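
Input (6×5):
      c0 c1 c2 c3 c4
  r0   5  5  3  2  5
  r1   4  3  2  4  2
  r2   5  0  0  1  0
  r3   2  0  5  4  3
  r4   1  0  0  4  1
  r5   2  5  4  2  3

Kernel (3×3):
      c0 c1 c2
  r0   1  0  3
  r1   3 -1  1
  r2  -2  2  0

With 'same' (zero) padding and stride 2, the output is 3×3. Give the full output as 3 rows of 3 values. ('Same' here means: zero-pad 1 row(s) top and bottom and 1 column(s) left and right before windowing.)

Output[0,0]: The receptive field on the zero-padded input at this output position is [0 0 0 / 0 5 5 / 0 4 3]. Elementwise product with the kernel and sum: 0·1 + 0·3 + 0·3 + 5·-1 + 5·1 + 0·-2 + 4·2.
Output[0,1]: The receptive field on the zero-padded input at this output position is [0 0 0 / 5 3 2 / 3 2 4]. Elementwise product with the kernel and sum: 0·1 + 0·3 + 5·3 + 3·-1 + 2·1 + 3·-2 + 2·2.

8 12 -3
8 26 5
3 14 17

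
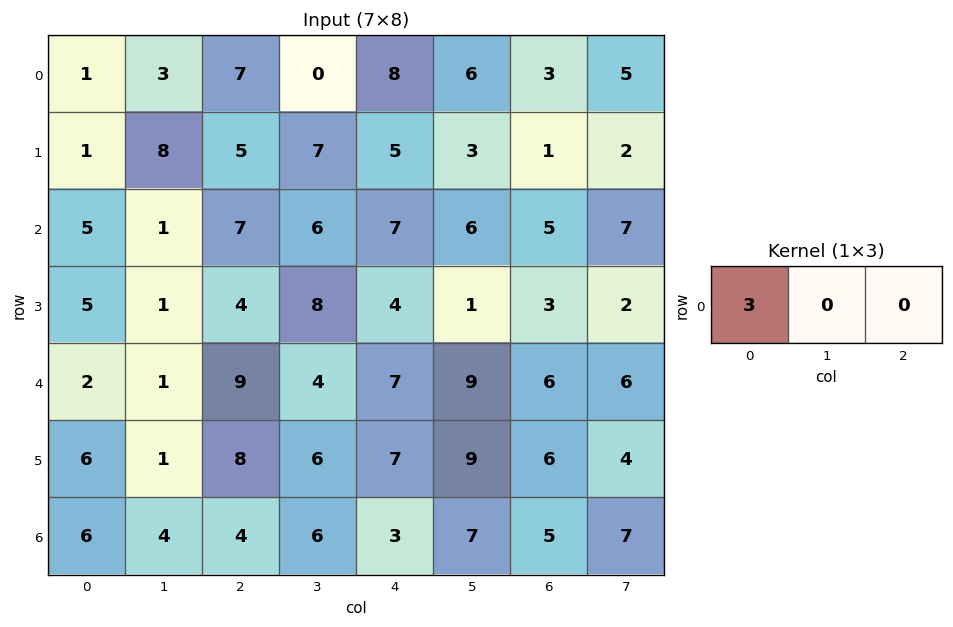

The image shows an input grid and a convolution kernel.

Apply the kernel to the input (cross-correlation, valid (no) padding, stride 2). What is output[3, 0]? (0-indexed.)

The receptive field on the input at this output position is [6 4 4]. Elementwise product with the kernel and sum: 6·3.

18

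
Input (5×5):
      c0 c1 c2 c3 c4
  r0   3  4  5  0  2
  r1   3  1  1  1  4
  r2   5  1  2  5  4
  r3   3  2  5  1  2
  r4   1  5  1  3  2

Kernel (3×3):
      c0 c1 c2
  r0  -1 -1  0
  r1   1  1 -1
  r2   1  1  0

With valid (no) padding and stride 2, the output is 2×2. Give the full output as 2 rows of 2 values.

Output[0,0]: The receptive field on the input at this output position is [3 4 5 / 3 1 1 / 5 1 2]. Elementwise product with the kernel and sum: 3·-1 + 4·-1 + 3·1 + 1·1 + 1·-1 + 5·1 + 1·1.
Output[0,1]: The receptive field on the input at this output position is [5 0 2 / 1 1 4 / 2 5 4]. Elementwise product with the kernel and sum: 5·-1 + 0·-1 + 1·1 + 1·1 + 4·-1 + 2·1 + 5·1.

2 0
0 1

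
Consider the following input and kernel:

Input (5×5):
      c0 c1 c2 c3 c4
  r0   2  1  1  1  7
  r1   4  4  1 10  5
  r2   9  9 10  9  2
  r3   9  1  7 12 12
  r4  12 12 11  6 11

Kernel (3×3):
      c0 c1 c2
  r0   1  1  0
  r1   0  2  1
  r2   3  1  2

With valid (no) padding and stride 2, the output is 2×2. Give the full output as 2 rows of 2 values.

Output[0,0]: The receptive field on the input at this output position is [2 1 1 / 4 4 1 / 9 9 10]. Elementwise product with the kernel and sum: 2·1 + 1·1 + 4·2 + 1·1 + 9·3 + 9·1 + 10·2.
Output[0,1]: The receptive field on the input at this output position is [1 1 7 / 1 10 5 / 10 9 2]. Elementwise product with the kernel and sum: 1·1 + 1·1 + 10·2 + 5·1 + 10·3 + 9·1 + 2·2.

68 70
97 116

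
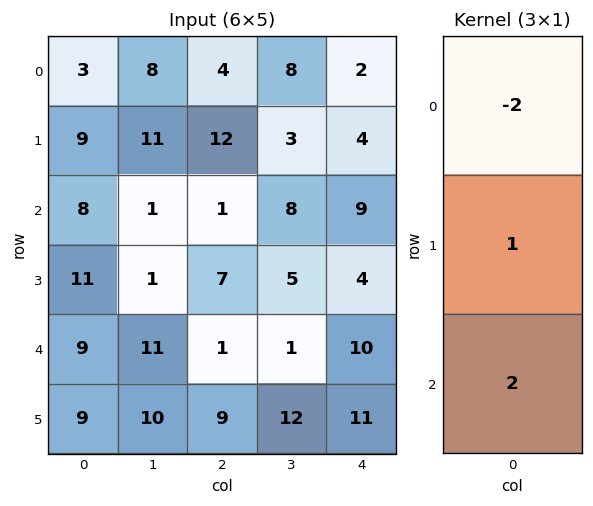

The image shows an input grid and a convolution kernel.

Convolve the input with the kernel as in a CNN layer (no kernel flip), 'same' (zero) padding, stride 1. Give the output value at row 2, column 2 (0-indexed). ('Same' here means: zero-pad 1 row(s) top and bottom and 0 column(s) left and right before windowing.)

-9

The receptive field on the zero-padded input at this output position is [12 / 1 / 7]. Elementwise product with the kernel and sum: 12·-2 + 1·1 + 7·2.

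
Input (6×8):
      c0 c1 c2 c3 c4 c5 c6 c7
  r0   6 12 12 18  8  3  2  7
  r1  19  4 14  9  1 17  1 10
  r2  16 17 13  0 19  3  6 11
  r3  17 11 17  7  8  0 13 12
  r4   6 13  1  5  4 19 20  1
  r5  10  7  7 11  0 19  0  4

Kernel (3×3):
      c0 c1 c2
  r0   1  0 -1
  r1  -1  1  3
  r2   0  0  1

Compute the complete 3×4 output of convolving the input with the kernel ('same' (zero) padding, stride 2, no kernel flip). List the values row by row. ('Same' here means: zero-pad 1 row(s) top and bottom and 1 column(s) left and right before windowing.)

Output[0,0]: The receptive field on the zero-padded input at this output position is [0 0 0 / 0 6 12 / 0 19 4]. Elementwise product with the kernel and sum: 0·1 + 0·-1 + 0·-1 + 6·1 + 12·3 + 4·1.
Output[0,1]: The receptive field on the zero-padded input at this output position is [0 0 0 / 12 12 18 / 4 14 9]. Elementwise product with the kernel and sum: 0·1 + 0·-1 + 12·-1 + 12·1 + 18·3 + 9·1.

46 63 16 30
74 -2 20 55
41 18 82 -4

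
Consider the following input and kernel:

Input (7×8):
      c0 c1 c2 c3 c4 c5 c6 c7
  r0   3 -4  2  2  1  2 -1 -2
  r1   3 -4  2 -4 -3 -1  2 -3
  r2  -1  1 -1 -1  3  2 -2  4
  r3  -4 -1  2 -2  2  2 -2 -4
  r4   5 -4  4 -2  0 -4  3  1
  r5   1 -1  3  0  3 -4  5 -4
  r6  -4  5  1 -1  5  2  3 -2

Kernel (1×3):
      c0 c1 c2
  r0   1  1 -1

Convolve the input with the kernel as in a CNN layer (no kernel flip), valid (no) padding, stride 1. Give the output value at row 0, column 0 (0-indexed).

-3

The receptive field on the input at this output position is [3 -4 2]. Elementwise product with the kernel and sum: 3·1 + -4·1 + 2·-1.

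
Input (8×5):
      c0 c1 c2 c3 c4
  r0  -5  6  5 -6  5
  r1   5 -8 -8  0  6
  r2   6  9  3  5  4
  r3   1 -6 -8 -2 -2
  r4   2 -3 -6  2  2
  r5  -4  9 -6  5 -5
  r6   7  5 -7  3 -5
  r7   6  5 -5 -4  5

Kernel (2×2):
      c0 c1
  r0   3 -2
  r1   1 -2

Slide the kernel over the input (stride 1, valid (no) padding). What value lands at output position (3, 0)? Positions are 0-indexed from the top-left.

23

The receptive field on the input at this output position is [1 -6 / 2 -3]. Elementwise product with the kernel and sum: 1·3 + -6·-2 + 2·1 + -3·-2.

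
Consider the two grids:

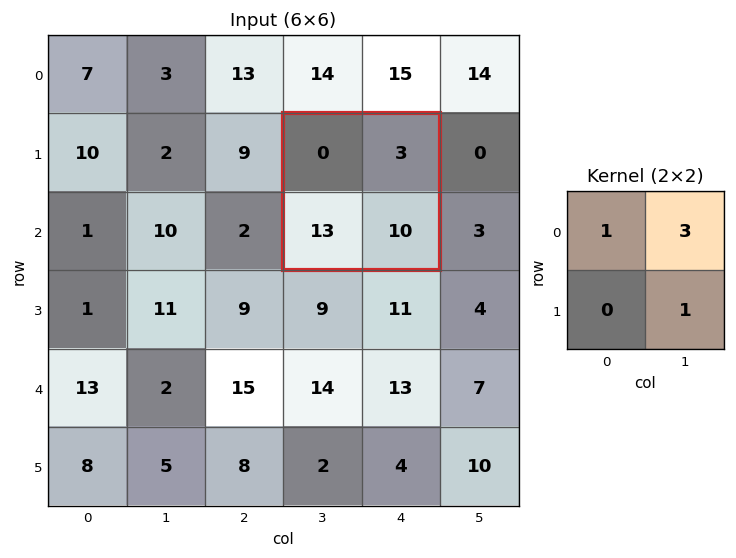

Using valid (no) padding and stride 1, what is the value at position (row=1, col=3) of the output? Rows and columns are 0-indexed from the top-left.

19

The receptive field on the input at this output position is [0 3 / 13 10]. Elementwise product with the kernel and sum: 0·1 + 3·3 + 10·1.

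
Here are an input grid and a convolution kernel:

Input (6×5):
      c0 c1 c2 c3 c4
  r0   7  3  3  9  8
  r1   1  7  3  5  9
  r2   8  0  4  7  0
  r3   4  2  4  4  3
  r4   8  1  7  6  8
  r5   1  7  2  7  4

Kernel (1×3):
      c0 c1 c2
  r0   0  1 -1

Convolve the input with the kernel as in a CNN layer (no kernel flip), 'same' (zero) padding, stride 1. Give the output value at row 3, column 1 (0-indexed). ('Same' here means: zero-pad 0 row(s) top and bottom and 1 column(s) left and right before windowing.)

The receptive field on the zero-padded input at this output position is [4 2 4]. Elementwise product with the kernel and sum: 2·1 + 4·-1.

-2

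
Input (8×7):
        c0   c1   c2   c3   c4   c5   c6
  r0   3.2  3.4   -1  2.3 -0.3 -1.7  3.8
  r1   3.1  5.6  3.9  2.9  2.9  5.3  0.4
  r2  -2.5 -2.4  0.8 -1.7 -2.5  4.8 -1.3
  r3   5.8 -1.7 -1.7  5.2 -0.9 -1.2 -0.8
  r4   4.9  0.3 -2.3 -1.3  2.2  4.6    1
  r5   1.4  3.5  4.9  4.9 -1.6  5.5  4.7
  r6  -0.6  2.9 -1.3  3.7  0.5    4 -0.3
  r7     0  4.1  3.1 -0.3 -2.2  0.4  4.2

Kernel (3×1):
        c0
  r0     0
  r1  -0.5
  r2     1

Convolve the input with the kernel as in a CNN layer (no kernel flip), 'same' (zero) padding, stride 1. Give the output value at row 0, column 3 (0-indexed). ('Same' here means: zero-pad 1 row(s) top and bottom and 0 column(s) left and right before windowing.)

1.75

The receptive field on the zero-padded input at this output position is [0 / 2.3 / 2.9]. Elementwise product with the kernel and sum: 2.3·-0.5 + 2.9·1.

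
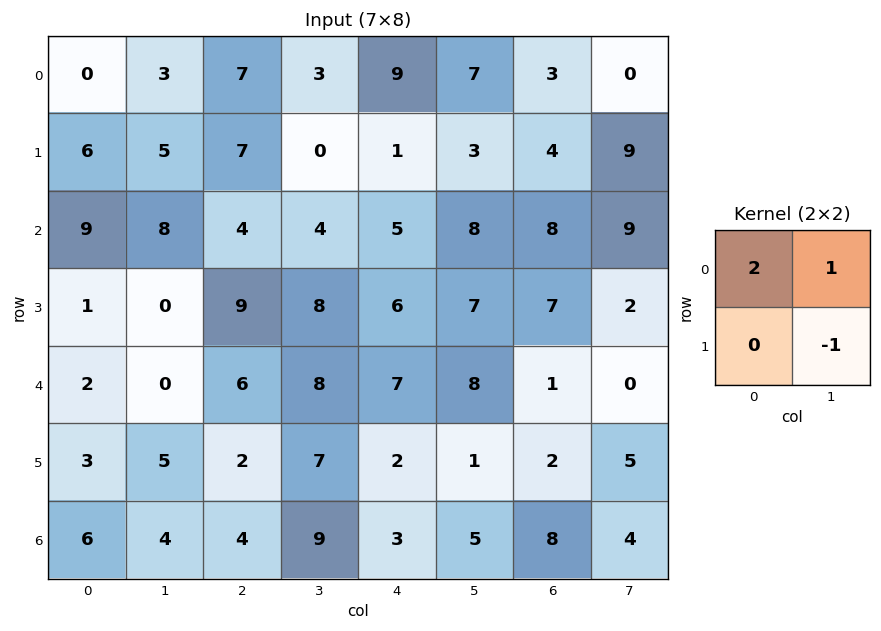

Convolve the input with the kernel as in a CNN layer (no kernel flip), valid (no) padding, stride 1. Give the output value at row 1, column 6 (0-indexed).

8

The receptive field on the input at this output position is [4 9 / 8 9]. Elementwise product with the kernel and sum: 4·2 + 9·1 + 9·-1.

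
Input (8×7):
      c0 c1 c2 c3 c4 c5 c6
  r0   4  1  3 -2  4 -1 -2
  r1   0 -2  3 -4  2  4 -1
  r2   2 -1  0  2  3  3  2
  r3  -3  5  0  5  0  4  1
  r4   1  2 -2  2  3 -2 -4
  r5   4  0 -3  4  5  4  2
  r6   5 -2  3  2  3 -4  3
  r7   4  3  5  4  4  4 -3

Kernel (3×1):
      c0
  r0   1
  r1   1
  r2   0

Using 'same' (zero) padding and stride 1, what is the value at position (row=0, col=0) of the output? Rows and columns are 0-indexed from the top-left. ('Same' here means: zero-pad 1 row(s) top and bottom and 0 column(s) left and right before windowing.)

4

The receptive field on the zero-padded input at this output position is [0 / 4 / 0]. Elementwise product with the kernel and sum: 0·1 + 4·1.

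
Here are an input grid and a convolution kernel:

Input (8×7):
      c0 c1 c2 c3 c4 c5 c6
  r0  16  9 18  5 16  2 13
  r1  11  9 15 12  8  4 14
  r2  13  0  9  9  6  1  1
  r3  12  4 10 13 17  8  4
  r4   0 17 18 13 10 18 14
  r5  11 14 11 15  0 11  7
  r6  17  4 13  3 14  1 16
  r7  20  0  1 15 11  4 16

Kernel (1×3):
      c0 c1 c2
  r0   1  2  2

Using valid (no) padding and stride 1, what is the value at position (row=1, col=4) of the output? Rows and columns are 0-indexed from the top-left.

The receptive field on the input at this output position is [8 4 14]. Elementwise product with the kernel and sum: 8·1 + 4·2 + 14·2.

44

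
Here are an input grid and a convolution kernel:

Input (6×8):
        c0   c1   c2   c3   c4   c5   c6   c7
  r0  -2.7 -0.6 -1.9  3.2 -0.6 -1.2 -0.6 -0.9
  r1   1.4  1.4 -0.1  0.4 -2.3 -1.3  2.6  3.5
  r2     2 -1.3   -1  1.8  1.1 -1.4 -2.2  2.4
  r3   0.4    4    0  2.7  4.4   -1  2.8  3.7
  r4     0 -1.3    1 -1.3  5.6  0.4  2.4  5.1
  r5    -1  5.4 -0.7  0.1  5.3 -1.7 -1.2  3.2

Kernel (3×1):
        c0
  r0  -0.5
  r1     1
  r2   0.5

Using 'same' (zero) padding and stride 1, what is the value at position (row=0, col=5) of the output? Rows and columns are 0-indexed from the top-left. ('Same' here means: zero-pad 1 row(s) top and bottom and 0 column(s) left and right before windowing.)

The receptive field on the zero-padded input at this output position is [0 / -1.2 / -1.3]. Elementwise product with the kernel and sum: 0·-0.5 + -1.2·1 + -1.3·0.5.

-1.85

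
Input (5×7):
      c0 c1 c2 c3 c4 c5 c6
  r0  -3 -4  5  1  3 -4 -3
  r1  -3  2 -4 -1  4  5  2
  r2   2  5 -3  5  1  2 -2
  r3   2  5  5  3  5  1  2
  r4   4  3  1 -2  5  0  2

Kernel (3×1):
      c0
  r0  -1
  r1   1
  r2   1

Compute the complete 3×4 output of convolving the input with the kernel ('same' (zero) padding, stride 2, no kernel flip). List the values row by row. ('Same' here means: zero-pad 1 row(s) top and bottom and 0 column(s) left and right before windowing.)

-6 1 7 -1
7 6 2 -2
2 -4 0 0

Output[0,0]: The receptive field on the zero-padded input at this output position is [0 / -3 / -3]. Elementwise product with the kernel and sum: 0·-1 + -3·1 + -3·1.
Output[0,1]: The receptive field on the zero-padded input at this output position is [0 / 5 / -4]. Elementwise product with the kernel and sum: 0·-1 + 5·1 + -4·1.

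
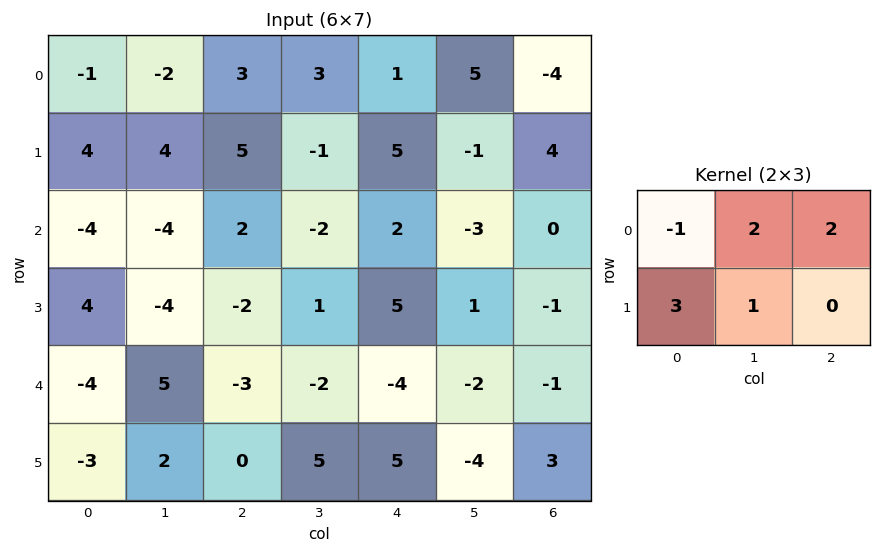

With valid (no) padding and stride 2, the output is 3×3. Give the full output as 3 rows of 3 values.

19 19 15
8 -7 8
1 -4 9

Output[0,0]: The receptive field on the input at this output position is [-1 -2 3 / 4 4 5]. Elementwise product with the kernel and sum: -1·-1 + -2·2 + 3·2 + 4·3 + 4·1.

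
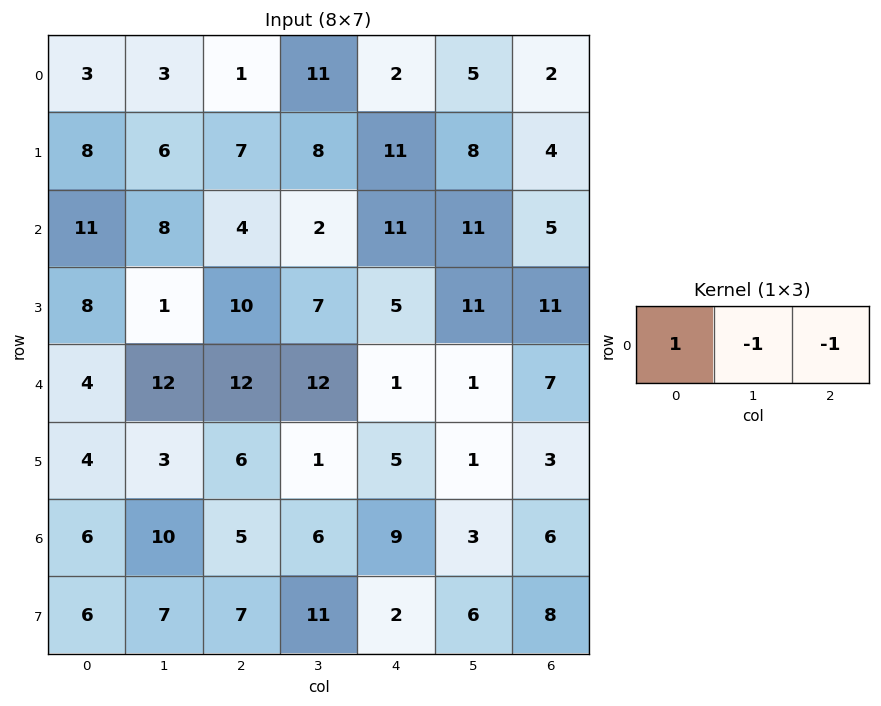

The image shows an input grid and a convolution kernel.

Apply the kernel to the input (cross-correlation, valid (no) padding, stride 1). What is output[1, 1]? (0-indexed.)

-9

The receptive field on the input at this output position is [6 7 8]. Elementwise product with the kernel and sum: 6·1 + 7·-1 + 8·-1.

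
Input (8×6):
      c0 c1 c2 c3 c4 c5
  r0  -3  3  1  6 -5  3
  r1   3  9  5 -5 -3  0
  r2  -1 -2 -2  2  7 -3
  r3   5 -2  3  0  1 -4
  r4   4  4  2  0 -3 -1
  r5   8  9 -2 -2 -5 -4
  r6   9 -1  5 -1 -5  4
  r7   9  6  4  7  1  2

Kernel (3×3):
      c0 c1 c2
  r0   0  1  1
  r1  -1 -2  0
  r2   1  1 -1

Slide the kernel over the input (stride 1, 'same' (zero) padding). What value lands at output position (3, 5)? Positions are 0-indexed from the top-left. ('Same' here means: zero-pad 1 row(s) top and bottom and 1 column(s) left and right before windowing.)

0

The receptive field on the zero-padded input at this output position is [7 -3 0 / 1 -4 0 / -3 -1 0]. Elementwise product with the kernel and sum: -3·1 + 0·1 + 1·-1 + -4·-2 + -3·1 + -1·1 + 0·-1.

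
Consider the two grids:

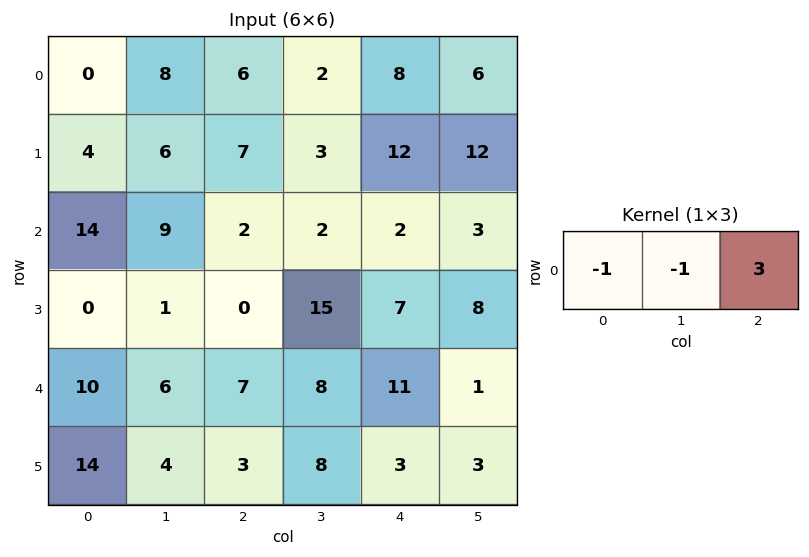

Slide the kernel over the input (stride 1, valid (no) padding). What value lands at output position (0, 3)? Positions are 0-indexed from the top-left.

8

The receptive field on the input at this output position is [2 8 6]. Elementwise product with the kernel and sum: 2·-1 + 8·-1 + 6·3.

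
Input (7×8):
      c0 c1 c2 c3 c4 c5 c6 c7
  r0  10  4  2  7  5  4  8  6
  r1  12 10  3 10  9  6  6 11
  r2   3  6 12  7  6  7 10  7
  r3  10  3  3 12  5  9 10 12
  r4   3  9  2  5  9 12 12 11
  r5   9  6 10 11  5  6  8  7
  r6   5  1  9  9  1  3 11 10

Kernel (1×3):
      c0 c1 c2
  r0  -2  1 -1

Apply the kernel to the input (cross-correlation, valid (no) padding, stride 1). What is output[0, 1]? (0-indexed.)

-13

The receptive field on the input at this output position is [4 2 7]. Elementwise product with the kernel and sum: 4·-2 + 2·1 + 7·-1.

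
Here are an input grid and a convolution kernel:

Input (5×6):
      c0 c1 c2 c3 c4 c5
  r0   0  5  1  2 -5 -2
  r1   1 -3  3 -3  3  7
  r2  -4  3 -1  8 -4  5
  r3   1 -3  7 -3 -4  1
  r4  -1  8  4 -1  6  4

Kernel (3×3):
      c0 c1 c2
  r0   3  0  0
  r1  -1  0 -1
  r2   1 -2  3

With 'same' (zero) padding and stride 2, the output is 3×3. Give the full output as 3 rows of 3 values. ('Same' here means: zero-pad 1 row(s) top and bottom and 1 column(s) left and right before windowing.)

-16 -25 12
-14 -46 -14
-8 -16 -12

Output[0,0]: The receptive field on the zero-padded input at this output position is [0 0 0 / 0 0 5 / 0 1 -3]. Elementwise product with the kernel and sum: 0·3 + 0·-1 + 5·-1 + 0·1 + 1·-2 + -3·3.
Output[0,1]: The receptive field on the zero-padded input at this output position is [0 0 0 / 5 1 2 / -3 3 -3]. Elementwise product with the kernel and sum: 0·3 + 5·-1 + 2·-1 + -3·1 + 3·-2 + -3·3.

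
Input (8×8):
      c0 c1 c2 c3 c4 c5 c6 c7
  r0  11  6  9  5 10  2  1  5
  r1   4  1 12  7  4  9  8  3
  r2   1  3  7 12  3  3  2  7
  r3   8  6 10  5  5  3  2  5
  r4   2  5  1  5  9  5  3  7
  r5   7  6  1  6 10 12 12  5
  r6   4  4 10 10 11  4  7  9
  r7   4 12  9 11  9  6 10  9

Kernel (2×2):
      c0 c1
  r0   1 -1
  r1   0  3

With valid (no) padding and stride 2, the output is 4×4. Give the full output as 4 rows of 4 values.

8 25 35 5
16 10 9 10
15 14 40 11
36 33 25 25

Output[0,0]: The receptive field on the input at this output position is [11 6 / 4 1]. Elementwise product with the kernel and sum: 11·1 + 6·-1 + 1·3.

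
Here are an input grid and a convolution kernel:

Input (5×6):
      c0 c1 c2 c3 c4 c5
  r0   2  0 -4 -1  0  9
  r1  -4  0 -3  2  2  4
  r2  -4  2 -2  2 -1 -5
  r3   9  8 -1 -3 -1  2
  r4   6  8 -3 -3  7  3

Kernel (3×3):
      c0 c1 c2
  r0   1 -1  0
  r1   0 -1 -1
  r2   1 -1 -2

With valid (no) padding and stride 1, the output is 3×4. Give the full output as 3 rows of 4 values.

3 5 -9 6
-1 18 -2 0
-9 25 -14 -14

Output[0,0]: The receptive field on the input at this output position is [2 0 -4 / -4 0 -3 / -4 2 -2]. Elementwise product with the kernel and sum: 2·1 + 0·-1 + 0·-1 + -3·-1 + -4·1 + 2·-1 + -2·-2.
Output[0,1]: The receptive field on the input at this output position is [0 -4 -1 / 0 -3 2 / 2 -2 2]. Elementwise product with the kernel and sum: 0·1 + -4·-1 + -3·-1 + 2·-1 + 2·1 + -2·-1 + 2·-2.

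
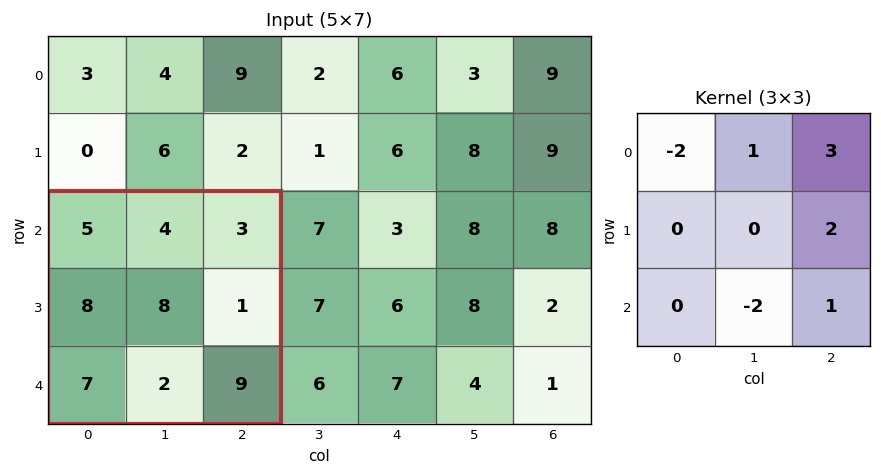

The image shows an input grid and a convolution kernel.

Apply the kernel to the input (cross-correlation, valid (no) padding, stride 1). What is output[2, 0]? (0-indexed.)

The receptive field on the input at this output position is [5 4 3 / 8 8 1 / 7 2 9]. Elementwise product with the kernel and sum: 5·-2 + 4·1 + 3·3 + 1·2 + 2·-2 + 9·1.

10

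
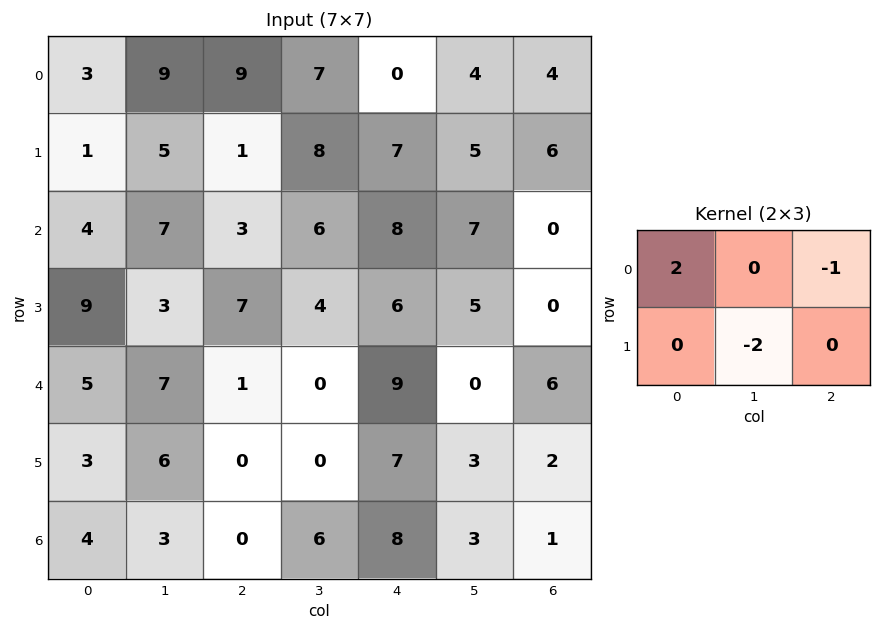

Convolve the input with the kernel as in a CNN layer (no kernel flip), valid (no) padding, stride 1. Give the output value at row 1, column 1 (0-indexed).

-4

The receptive field on the input at this output position is [5 1 8 / 7 3 6]. Elementwise product with the kernel and sum: 5·2 + 8·-1 + 3·-2.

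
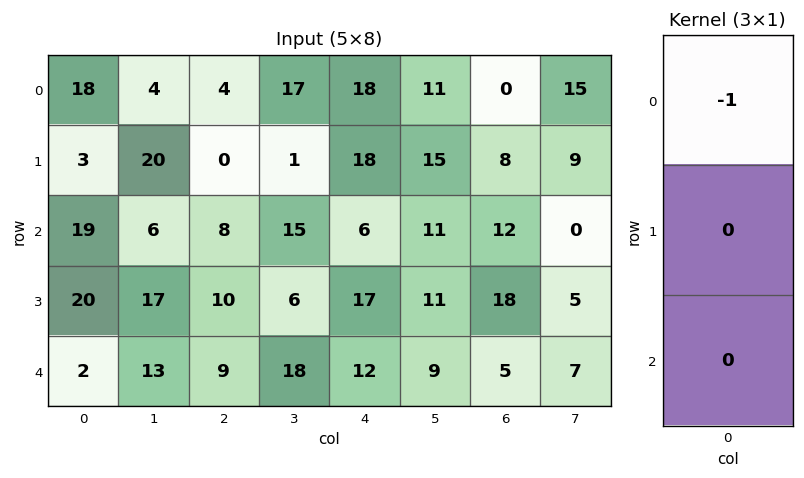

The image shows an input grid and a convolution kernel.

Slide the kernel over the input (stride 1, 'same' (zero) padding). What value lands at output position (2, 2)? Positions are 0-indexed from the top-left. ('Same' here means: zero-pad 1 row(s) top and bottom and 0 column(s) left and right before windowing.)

0

The receptive field on the zero-padded input at this output position is [0 / 8 / 10]. Elementwise product with the kernel and sum: 0·-1.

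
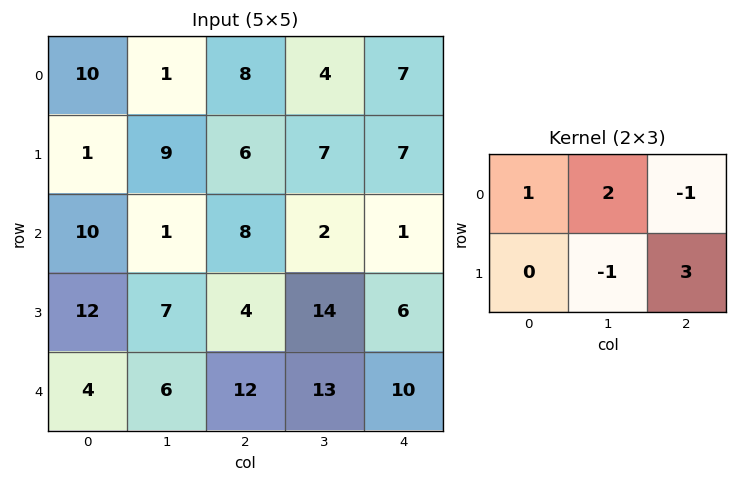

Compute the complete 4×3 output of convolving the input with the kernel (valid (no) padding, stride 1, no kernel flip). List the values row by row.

Output[0,0]: The receptive field on the input at this output position is [10 1 8 / 1 9 6]. Elementwise product with the kernel and sum: 10·1 + 1·2 + 8·-1 + 9·-1 + 6·3.
Output[0,1]: The receptive field on the input at this output position is [1 8 4 / 9 6 7]. Elementwise product with the kernel and sum: 1·1 + 8·2 + 4·-1 + 6·-1 + 7·3.

13 28 23
36 12 14
9 53 15
52 28 43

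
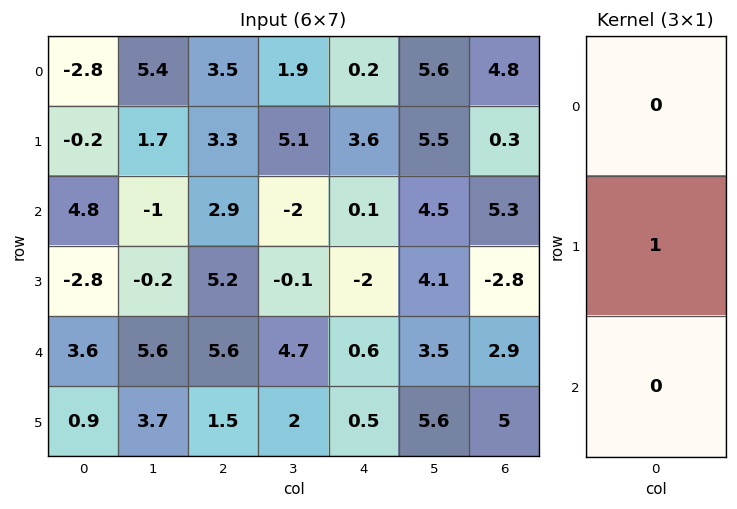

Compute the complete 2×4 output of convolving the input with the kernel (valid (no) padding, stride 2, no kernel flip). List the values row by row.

Output[0,0]: The receptive field on the input at this output position is [-2.8 / -0.2 / 4.8]. Elementwise product with the kernel and sum: -0.2·1.
Output[0,1]: The receptive field on the input at this output position is [3.5 / 3.3 / 2.9]. Elementwise product with the kernel and sum: 3.3·1.

-0.2 3.3 3.6 0.3
-2.8 5.2 -2 -2.8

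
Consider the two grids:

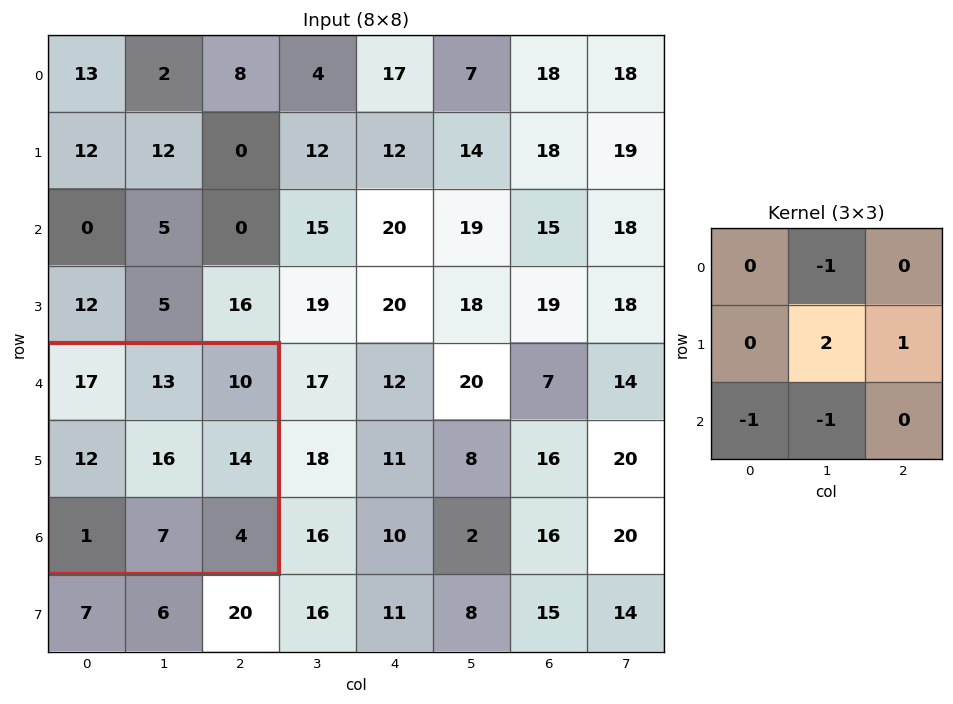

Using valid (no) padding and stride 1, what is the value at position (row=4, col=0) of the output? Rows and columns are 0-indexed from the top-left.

25

The receptive field on the input at this output position is [17 13 10 / 12 16 14 / 1 7 4]. Elementwise product with the kernel and sum: 13·-1 + 16·2 + 14·1 + 1·-1 + 7·-1.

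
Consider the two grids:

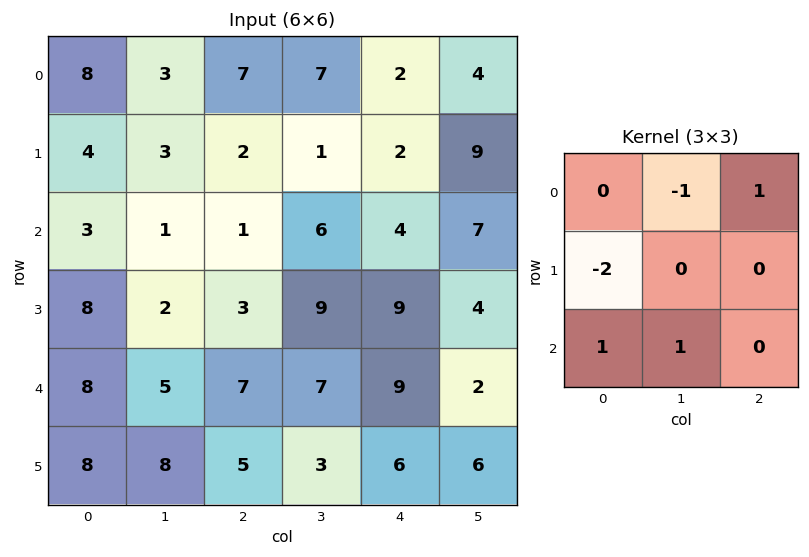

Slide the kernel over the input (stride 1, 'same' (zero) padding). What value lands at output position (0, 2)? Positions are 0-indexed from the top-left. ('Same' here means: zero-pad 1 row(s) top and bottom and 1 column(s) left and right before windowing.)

The receptive field on the zero-padded input at this output position is [0 0 0 / 3 7 7 / 3 2 1]. Elementwise product with the kernel and sum: 0·-1 + 0·1 + 3·-2 + 3·1 + 2·1.

-1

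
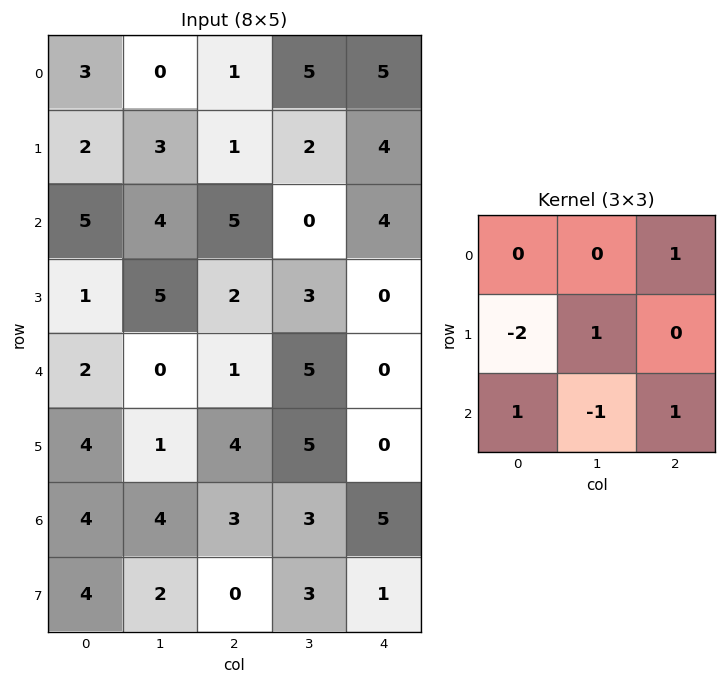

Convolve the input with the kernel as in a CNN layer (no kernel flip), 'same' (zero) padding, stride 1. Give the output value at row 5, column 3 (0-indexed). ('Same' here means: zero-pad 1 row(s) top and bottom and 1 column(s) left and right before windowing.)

2

The receptive field on the zero-padded input at this output position is [1 5 0 / 4 5 0 / 3 3 5]. Elementwise product with the kernel and sum: 0·1 + 4·-2 + 5·1 + 3·1 + 3·-1 + 5·1.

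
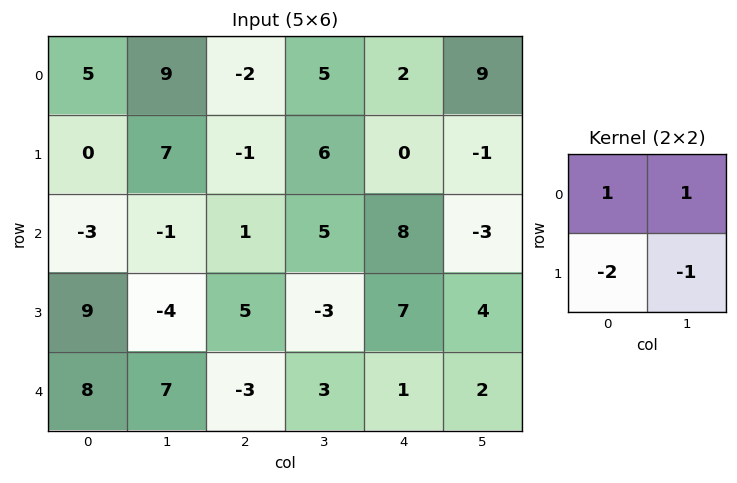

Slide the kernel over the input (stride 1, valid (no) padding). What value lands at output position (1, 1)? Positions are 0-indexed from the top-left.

The receptive field on the input at this output position is [7 -1 / -1 1]. Elementwise product with the kernel and sum: 7·1 + -1·1 + -1·-2 + 1·-1.

7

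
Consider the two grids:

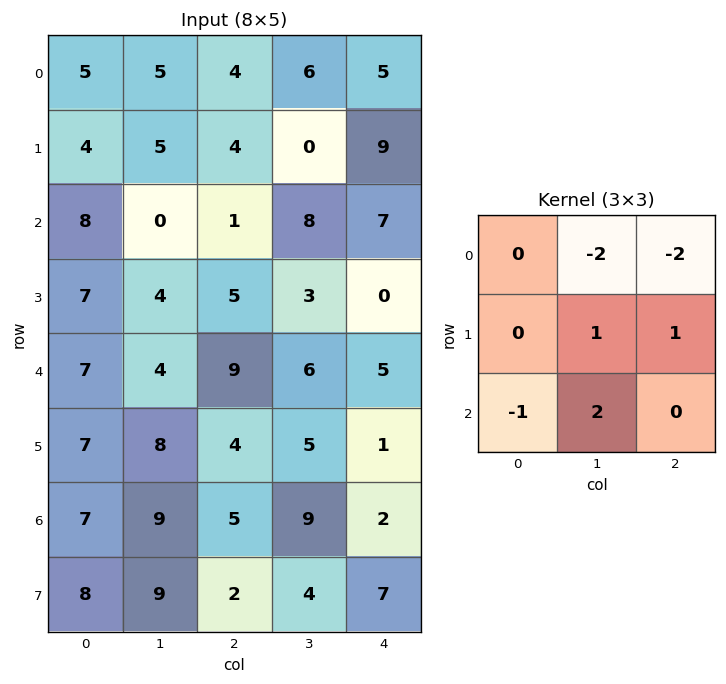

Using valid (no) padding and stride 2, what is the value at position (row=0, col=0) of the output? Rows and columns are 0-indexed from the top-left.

-17

The receptive field on the input at this output position is [5 5 4 / 4 5 4 / 8 0 1]. Elementwise product with the kernel and sum: 5·-2 + 4·-2 + 5·1 + 4·1 + 8·-1 + 0·2.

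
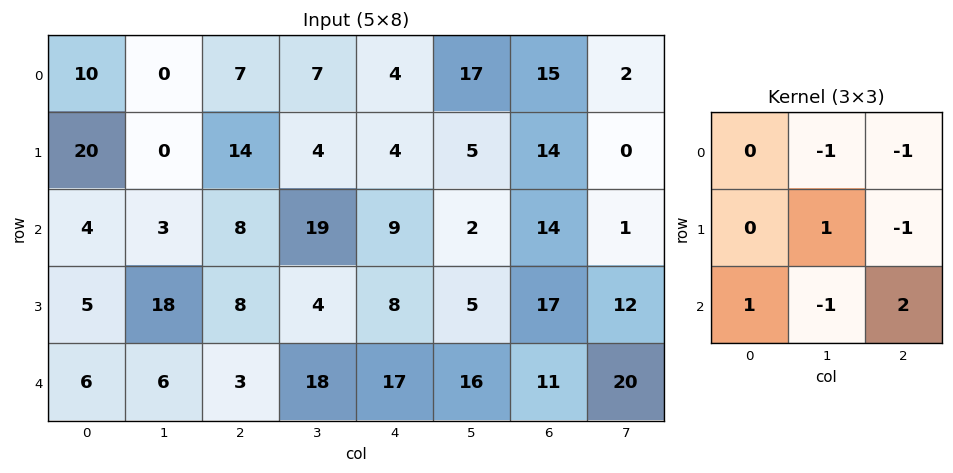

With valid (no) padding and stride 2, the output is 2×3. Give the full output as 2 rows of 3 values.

Output[0,0]: The receptive field on the input at this output position is [10 0 7 / 20 0 14 / 4 3 8]. Elementwise product with the kernel and sum: 0·-1 + 7·-1 + 0·1 + 14·-1 + 4·1 + 3·-1 + 8·2.

-4 -4 -6
5 -13 -5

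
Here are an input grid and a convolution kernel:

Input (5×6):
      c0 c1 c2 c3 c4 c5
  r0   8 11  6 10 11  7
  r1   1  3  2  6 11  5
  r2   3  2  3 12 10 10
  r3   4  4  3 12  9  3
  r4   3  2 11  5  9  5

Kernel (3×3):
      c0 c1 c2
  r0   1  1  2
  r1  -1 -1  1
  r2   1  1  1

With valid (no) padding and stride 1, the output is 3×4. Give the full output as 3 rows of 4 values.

37 55 66 55
17 43 49 39
22 52 54 43

Output[0,0]: The receptive field on the input at this output position is [8 11 6 / 1 3 2 / 3 2 3]. Elementwise product with the kernel and sum: 8·1 + 11·1 + 6·2 + 1·-1 + 3·-1 + 2·1 + 3·1 + 2·1 + 3·1.
Output[0,1]: The receptive field on the input at this output position is [11 6 10 / 3 2 6 / 2 3 12]. Elementwise product with the kernel and sum: 11·1 + 6·1 + 10·2 + 3·-1 + 2·-1 + 6·1 + 2·1 + 3·1 + 12·1.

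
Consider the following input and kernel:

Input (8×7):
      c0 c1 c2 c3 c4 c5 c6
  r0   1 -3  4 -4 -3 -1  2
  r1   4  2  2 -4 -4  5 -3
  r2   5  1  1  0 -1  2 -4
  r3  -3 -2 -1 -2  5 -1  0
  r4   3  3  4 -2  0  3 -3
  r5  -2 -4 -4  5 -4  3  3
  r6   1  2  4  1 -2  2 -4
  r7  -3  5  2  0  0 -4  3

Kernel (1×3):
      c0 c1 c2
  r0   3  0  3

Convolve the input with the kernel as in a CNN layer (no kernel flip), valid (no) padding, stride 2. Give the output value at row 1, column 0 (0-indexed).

18

The receptive field on the input at this output position is [5 1 1]. Elementwise product with the kernel and sum: 5·3 + 1·3.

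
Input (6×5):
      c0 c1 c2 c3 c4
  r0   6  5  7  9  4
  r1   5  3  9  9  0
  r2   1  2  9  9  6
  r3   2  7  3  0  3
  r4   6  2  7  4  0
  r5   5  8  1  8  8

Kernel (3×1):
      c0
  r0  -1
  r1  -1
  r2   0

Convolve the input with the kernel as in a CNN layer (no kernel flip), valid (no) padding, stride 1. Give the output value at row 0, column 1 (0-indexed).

The receptive field on the input at this output position is [5 / 3 / 2]. Elementwise product with the kernel and sum: 5·-1 + 3·-1.

-8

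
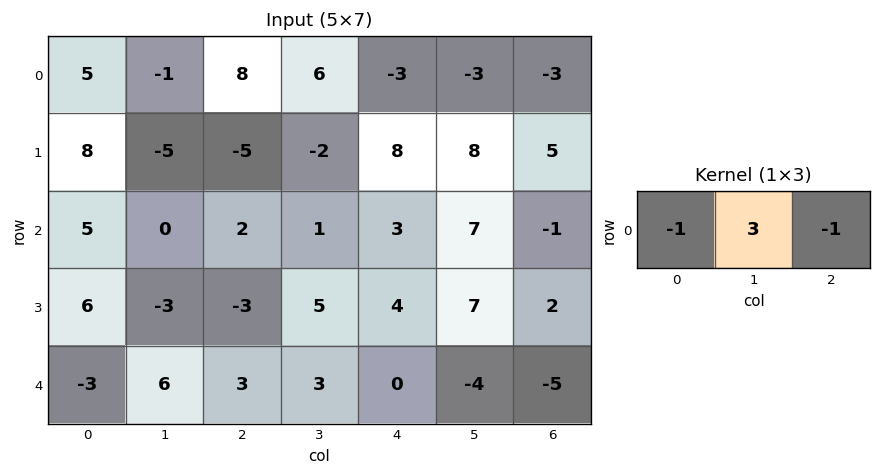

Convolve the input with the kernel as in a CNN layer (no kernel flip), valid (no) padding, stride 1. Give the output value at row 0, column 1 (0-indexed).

The receptive field on the input at this output position is [-1 8 6]. Elementwise product with the kernel and sum: -1·-1 + 8·3 + 6·-1.

19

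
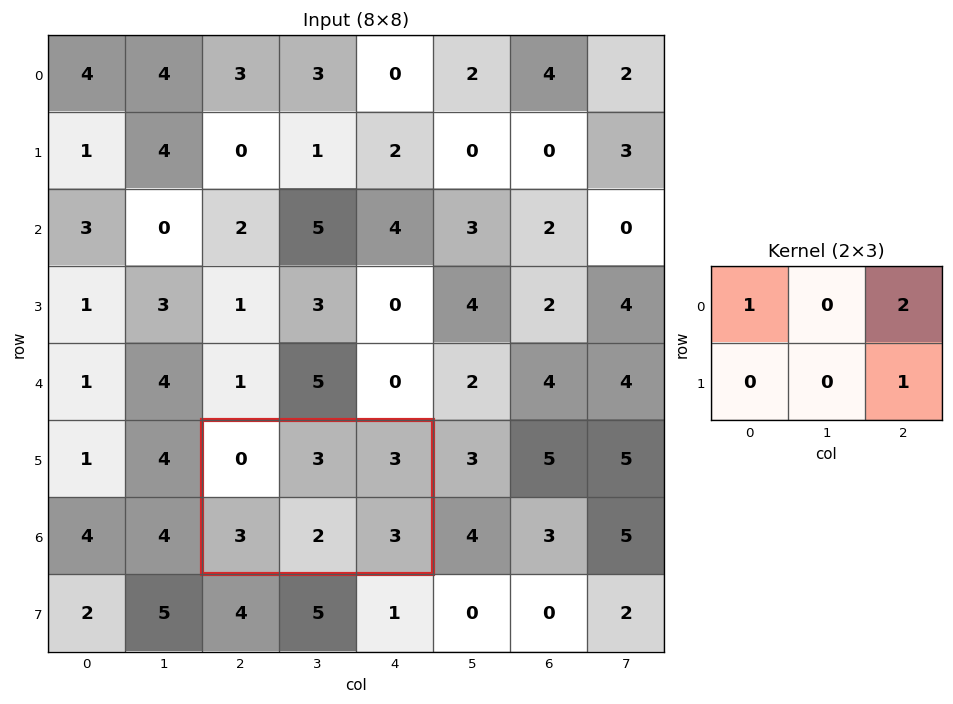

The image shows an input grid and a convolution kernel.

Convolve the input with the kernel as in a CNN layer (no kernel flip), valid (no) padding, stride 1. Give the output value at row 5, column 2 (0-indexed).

The receptive field on the input at this output position is [0 3 3 / 3 2 3]. Elementwise product with the kernel and sum: 0·1 + 3·2 + 3·1.

9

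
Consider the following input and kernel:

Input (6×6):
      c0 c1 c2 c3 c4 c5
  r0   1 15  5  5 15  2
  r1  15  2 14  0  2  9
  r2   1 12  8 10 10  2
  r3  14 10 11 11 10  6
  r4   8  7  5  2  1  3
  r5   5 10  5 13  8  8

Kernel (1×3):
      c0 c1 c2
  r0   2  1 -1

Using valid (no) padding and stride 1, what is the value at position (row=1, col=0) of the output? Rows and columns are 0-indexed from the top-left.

The receptive field on the input at this output position is [15 2 14]. Elementwise product with the kernel and sum: 15·2 + 2·1 + 14·-1.

18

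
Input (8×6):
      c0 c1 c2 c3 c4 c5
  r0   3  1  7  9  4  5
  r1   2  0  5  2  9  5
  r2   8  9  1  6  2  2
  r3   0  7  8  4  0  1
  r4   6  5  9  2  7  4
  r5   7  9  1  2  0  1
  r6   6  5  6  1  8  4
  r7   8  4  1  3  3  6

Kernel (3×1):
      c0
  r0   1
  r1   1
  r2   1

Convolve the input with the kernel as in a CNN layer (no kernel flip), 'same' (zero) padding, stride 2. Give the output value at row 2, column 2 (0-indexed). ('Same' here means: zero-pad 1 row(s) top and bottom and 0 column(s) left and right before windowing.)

The receptive field on the zero-padded input at this output position is [0 / 7 / 0]. Elementwise product with the kernel and sum: 0·1 + 7·1 + 0·1.

7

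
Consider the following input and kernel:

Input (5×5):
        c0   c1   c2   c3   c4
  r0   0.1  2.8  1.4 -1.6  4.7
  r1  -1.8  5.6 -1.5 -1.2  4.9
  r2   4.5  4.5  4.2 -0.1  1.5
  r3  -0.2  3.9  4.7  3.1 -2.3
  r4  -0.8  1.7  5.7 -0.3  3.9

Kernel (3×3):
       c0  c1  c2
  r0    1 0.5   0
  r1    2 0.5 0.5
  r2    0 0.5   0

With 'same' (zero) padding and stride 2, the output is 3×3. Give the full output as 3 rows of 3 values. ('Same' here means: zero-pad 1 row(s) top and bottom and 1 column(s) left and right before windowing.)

0.55 4.75 1.6
3.5 18.25 0.65
0.35 12.35 3.3

Output[0,0]: The receptive field on the zero-padded input at this output position is [0 0 0 / 0 0.1 2.8 / 0 -1.8 5.6]. Elementwise product with the kernel and sum: 0·1 + 0·0.5 + 0·2 + 0.1·0.5 + 2.8·0.5 + -1.8·0.5.
Output[0,1]: The receptive field on the zero-padded input at this output position is [0 0 0 / 2.8 1.4 -1.6 / 5.6 -1.5 -1.2]. Elementwise product with the kernel and sum: 0·1 + 0·0.5 + 2.8·2 + 1.4·0.5 + -1.6·0.5 + -1.5·0.5.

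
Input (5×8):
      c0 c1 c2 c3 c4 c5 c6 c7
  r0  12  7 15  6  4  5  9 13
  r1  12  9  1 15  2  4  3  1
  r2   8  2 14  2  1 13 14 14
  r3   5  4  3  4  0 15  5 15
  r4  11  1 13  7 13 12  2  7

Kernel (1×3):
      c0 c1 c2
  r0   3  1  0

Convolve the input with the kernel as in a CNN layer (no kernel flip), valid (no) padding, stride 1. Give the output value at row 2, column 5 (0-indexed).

The receptive field on the input at this output position is [13 14 14]. Elementwise product with the kernel and sum: 13·3 + 14·1.

53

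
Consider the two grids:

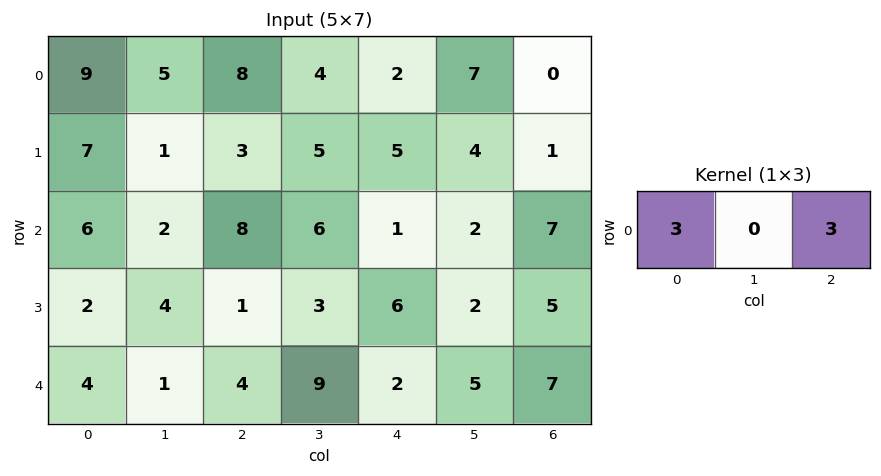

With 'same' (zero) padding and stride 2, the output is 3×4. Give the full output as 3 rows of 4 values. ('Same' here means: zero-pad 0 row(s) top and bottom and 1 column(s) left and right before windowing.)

15 27 33 21
6 24 24 6
3 30 42 15

Output[0,0]: The receptive field on the zero-padded input at this output position is [0 9 5]. Elementwise product with the kernel and sum: 0·3 + 5·3.
Output[0,1]: The receptive field on the zero-padded input at this output position is [5 8 4]. Elementwise product with the kernel and sum: 5·3 + 4·3.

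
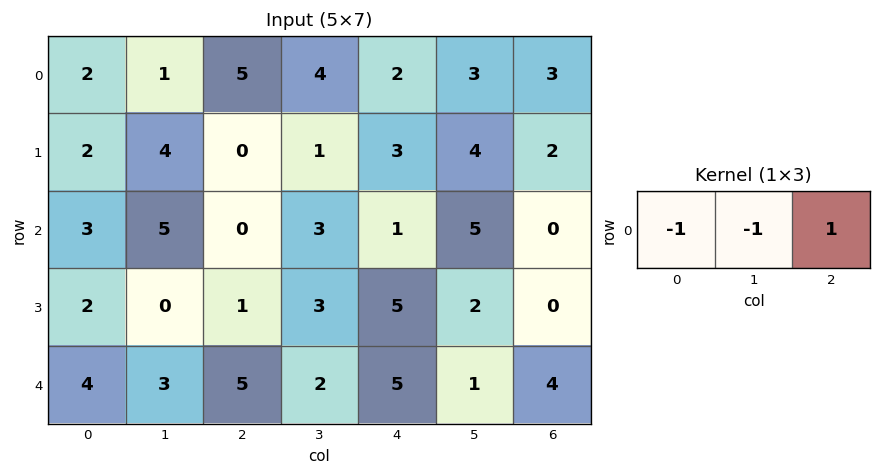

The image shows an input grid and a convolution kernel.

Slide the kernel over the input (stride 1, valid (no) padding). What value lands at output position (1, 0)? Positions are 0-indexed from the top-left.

-6

The receptive field on the input at this output position is [2 4 0]. Elementwise product with the kernel and sum: 2·-1 + 4·-1 + 0·1.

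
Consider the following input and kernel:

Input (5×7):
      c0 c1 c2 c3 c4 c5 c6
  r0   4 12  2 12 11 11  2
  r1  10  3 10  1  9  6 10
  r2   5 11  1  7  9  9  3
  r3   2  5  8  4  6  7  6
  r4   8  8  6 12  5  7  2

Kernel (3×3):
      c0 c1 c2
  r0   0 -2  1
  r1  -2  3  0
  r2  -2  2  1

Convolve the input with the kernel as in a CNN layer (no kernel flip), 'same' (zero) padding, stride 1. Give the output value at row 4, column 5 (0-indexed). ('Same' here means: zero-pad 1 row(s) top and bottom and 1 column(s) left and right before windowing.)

3

The receptive field on the zero-padded input at this output position is [6 7 6 / 5 7 2 / 0 0 0]. Elementwise product with the kernel and sum: 7·-2 + 6·1 + 5·-2 + 7·3 + 0·-2 + 0·2 + 0·1.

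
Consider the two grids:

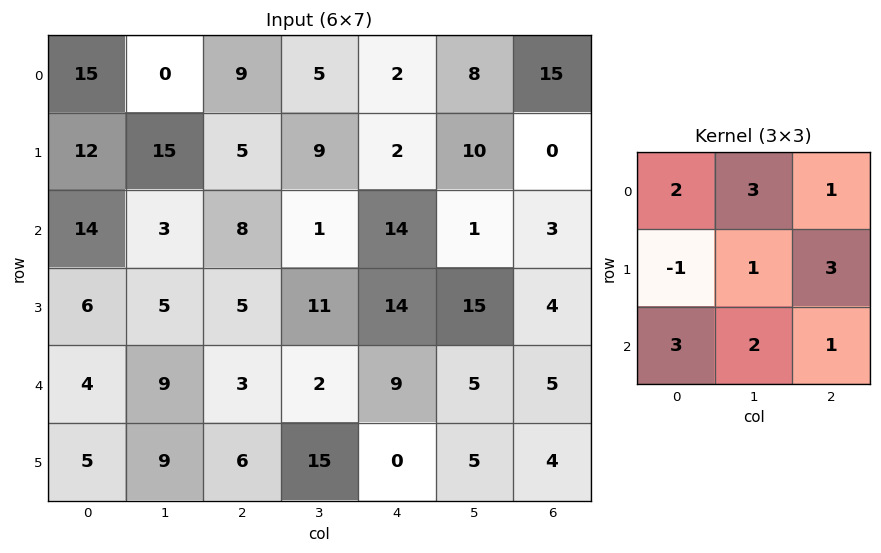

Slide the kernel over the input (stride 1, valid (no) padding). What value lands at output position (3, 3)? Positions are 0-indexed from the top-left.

151

The receptive field on the input at this output position is [11 14 15 / 2 9 5 / 15 0 5]. Elementwise product with the kernel and sum: 11·2 + 14·3 + 15·1 + 2·-1 + 9·1 + 5·3 + 15·3 + 0·2 + 5·1.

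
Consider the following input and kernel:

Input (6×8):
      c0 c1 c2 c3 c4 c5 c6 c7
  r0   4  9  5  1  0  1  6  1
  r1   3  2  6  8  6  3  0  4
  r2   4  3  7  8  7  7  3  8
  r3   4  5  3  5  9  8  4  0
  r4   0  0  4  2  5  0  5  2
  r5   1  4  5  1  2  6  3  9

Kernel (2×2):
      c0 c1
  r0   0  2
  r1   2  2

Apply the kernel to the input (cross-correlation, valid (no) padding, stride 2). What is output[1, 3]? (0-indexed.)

24

The receptive field on the input at this output position is [3 8 / 4 0]. Elementwise product with the kernel and sum: 8·2 + 4·2 + 0·2.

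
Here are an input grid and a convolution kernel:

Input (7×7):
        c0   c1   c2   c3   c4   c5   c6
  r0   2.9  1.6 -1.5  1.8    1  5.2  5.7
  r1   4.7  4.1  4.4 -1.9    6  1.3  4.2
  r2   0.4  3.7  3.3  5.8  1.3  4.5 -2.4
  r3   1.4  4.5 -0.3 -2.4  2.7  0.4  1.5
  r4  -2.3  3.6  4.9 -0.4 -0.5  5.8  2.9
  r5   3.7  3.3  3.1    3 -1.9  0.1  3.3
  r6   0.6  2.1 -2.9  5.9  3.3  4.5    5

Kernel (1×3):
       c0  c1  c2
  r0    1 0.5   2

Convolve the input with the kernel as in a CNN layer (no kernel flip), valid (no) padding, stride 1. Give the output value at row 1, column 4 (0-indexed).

The receptive field on the input at this output position is [6 1.3 4.2]. Elementwise product with the kernel and sum: 6·1 + 1.3·0.5 + 4.2·2.

15.05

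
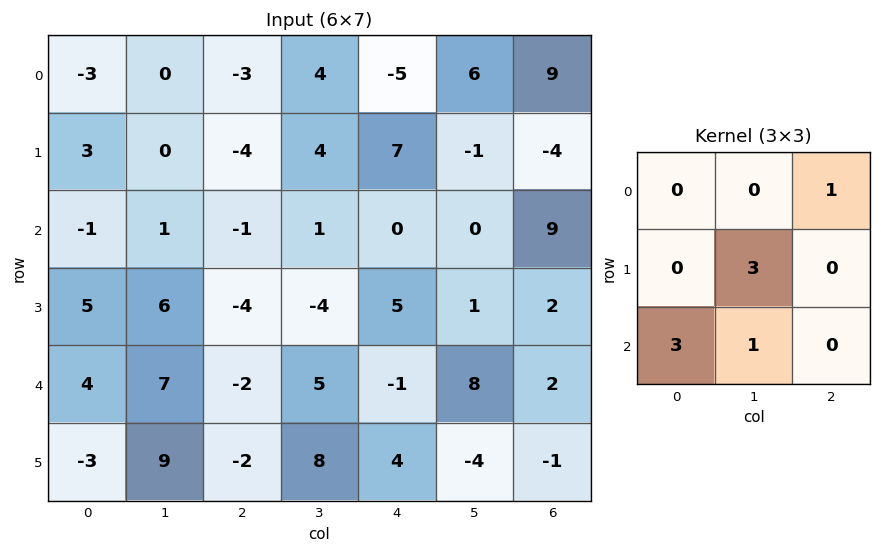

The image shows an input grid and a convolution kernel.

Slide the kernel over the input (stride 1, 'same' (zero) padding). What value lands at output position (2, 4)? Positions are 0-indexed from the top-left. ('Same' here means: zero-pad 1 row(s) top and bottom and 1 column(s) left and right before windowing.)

The receptive field on the zero-padded input at this output position is [4 7 -1 / 1 0 0 / -4 5 1]. Elementwise product with the kernel and sum: -1·1 + 0·3 + -4·3 + 5·1.

-8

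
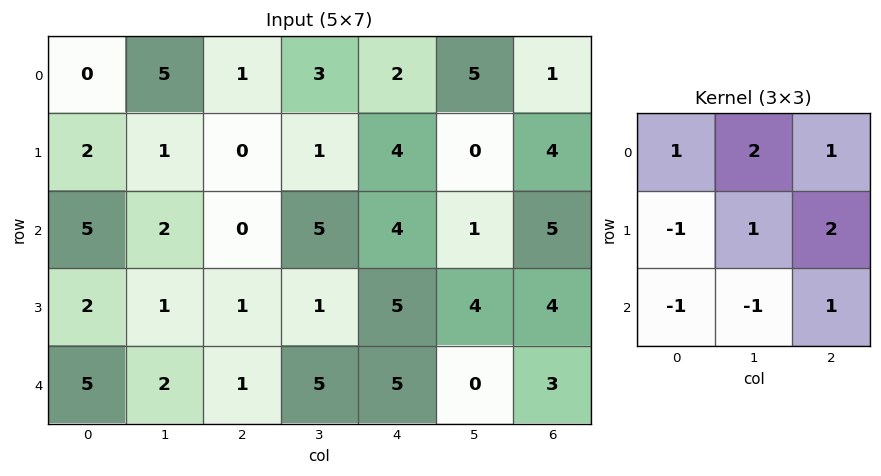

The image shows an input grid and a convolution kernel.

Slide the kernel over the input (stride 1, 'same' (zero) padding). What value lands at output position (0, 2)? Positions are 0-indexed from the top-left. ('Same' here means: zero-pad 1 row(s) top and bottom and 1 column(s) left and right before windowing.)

2

The receptive field on the zero-padded input at this output position is [0 0 0 / 5 1 3 / 1 0 1]. Elementwise product with the kernel and sum: 0·1 + 0·2 + 0·1 + 5·-1 + 1·1 + 3·2 + 1·-1 + 0·-1 + 1·1.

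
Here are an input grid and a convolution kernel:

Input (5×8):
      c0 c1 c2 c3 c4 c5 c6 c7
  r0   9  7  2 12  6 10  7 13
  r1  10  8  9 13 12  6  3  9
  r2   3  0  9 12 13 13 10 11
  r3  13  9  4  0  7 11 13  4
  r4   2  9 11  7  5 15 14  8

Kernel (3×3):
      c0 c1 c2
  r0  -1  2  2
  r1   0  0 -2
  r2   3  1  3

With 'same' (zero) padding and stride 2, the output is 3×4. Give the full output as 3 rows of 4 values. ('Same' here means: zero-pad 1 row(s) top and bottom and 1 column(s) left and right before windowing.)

Output[0,0]: The receptive field on the zero-padded input at this output position is [0 0 0 / 0 9 7 / 0 10 8]. Elementwise product with the kernel and sum: 0·-1 + 0·2 + 0·2 + 7·-2 + 0·3 + 10·1 + 8·3.

20 48 49 22
76 43 37 54
26 -15 6 7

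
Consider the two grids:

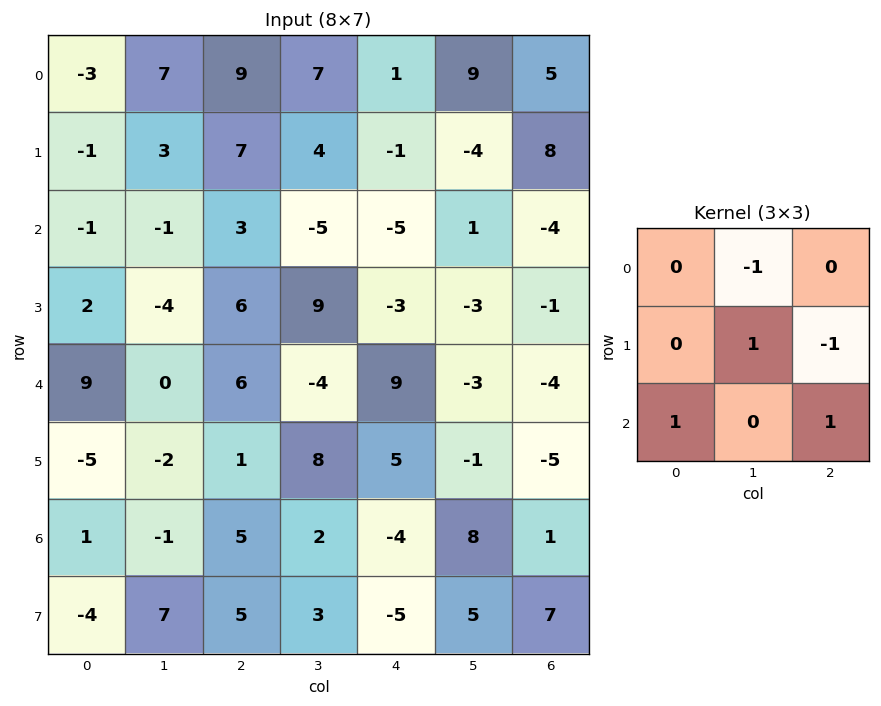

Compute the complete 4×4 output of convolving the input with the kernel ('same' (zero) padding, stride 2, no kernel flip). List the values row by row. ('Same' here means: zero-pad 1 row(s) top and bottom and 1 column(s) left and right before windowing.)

-7 9 -8 1
-3 6 1 -15
5 10 22 -4
14 12 -9 11

Output[0,0]: The receptive field on the zero-padded input at this output position is [0 0 0 / 0 -3 7 / 0 -1 3]. Elementwise product with the kernel and sum: 0·-1 + -3·1 + 7·-1 + 0·1 + 3·1.
Output[0,1]: The receptive field on the zero-padded input at this output position is [0 0 0 / 7 9 7 / 3 7 4]. Elementwise product with the kernel and sum: 0·-1 + 9·1 + 7·-1 + 3·1 + 4·1.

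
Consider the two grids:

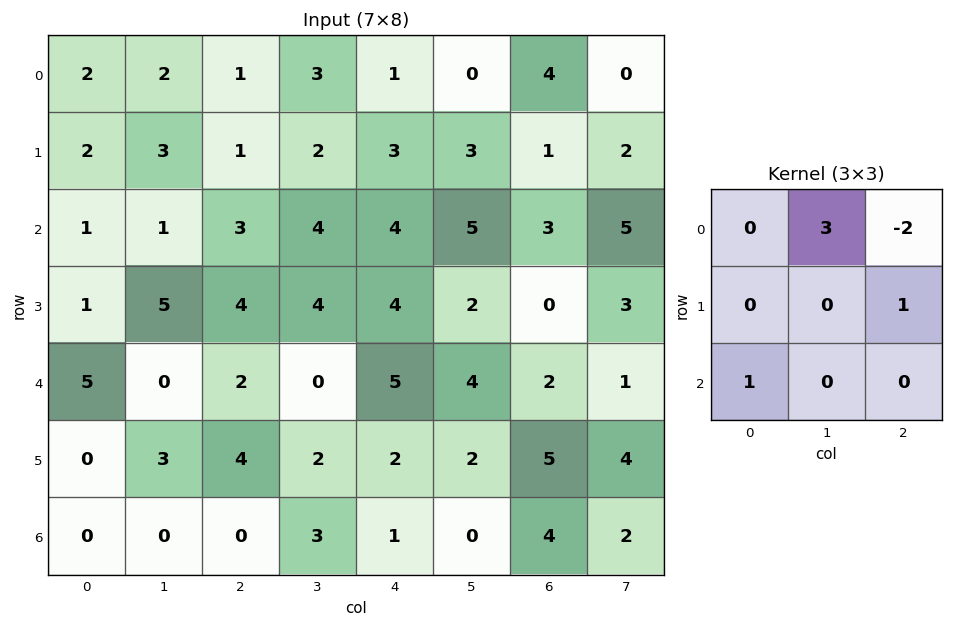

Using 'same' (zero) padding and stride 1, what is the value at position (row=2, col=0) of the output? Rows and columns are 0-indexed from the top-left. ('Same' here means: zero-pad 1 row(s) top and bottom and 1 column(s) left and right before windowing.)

The receptive field on the zero-padded input at this output position is [0 2 3 / 0 1 1 / 0 1 5]. Elementwise product with the kernel and sum: 2·3 + 3·-2 + 1·1 + 0·1.

1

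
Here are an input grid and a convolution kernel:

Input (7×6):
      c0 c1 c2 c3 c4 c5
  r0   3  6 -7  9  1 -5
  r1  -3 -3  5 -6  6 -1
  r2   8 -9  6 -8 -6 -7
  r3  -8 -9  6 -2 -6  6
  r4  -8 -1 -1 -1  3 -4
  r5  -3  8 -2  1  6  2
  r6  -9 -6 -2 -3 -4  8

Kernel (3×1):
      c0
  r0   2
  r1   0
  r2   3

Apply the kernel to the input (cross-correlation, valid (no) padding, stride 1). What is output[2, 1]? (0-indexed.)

-21

The receptive field on the input at this output position is [-9 / -9 / -1]. Elementwise product with the kernel and sum: -9·2 + -1·3.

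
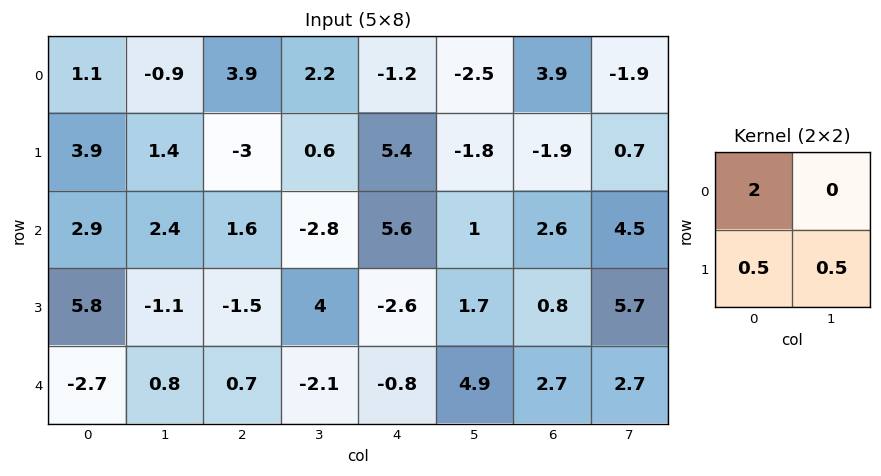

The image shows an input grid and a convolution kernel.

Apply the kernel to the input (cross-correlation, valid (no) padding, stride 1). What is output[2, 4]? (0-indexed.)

10.75

The receptive field on the input at this output position is [5.6 1 / -2.6 1.7]. Elementwise product with the kernel and sum: 5.6·2 + -2.6·0.5 + 1.7·0.5.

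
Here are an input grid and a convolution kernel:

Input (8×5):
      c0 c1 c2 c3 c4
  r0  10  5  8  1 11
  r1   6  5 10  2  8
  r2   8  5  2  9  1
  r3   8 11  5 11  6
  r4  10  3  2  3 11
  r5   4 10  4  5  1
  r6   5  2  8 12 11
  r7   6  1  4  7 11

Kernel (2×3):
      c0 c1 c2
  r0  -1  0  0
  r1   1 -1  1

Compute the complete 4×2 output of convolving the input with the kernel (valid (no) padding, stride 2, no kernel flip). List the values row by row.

Output[0,0]: The receptive field on the input at this output position is [10 5 8 / 6 5 10]. Elementwise product with the kernel and sum: 10·-1 + 6·1 + 5·-1 + 10·1.
Output[0,1]: The receptive field on the input at this output position is [8 1 11 / 10 2 8]. Elementwise product with the kernel and sum: 8·-1 + 10·1 + 2·-1 + 8·1.

1 8
-6 -2
-12 -2
4 0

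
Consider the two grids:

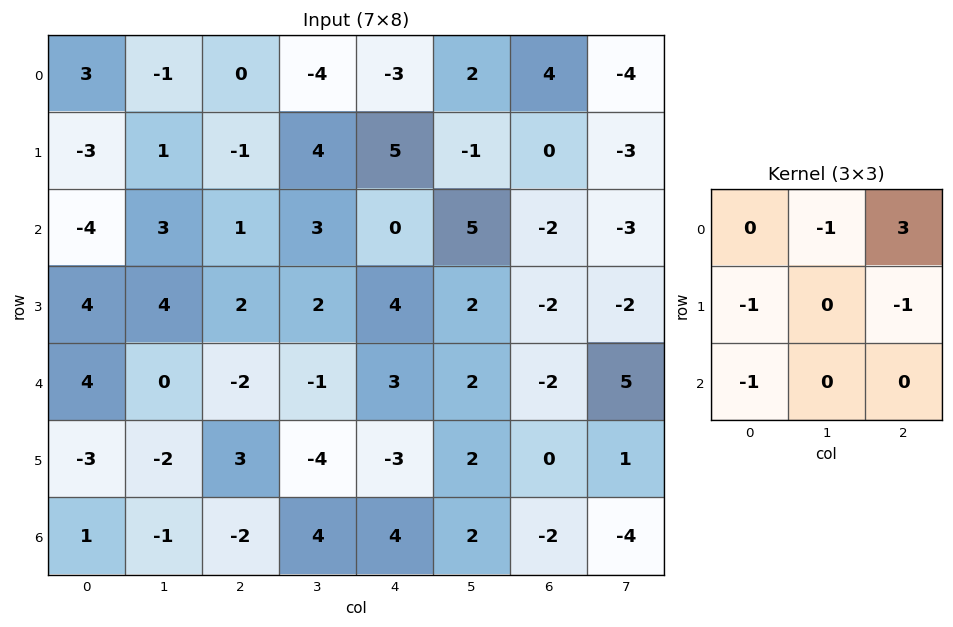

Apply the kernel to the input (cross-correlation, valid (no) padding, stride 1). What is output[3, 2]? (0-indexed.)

6

The receptive field on the input at this output position is [2 2 4 / -2 -1 3 / 3 -4 -3]. Elementwise product with the kernel and sum: 2·-1 + 4·3 + -2·-1 + 3·-1 + 3·-1.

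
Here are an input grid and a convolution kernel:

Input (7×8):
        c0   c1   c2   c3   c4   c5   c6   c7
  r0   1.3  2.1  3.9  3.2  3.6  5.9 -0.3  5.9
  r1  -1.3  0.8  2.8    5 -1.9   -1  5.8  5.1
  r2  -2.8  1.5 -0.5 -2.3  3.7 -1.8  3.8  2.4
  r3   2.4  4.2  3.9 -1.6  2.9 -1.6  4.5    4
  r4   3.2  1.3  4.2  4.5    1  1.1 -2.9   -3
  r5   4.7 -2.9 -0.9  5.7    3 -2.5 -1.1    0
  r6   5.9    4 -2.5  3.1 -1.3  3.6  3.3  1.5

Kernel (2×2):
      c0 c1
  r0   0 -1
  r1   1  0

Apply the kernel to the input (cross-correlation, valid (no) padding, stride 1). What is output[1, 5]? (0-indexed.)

The receptive field on the input at this output position is [-1 5.8 / -1.8 3.8]. Elementwise product with the kernel and sum: 5.8·-1 + -1.8·1.

-7.6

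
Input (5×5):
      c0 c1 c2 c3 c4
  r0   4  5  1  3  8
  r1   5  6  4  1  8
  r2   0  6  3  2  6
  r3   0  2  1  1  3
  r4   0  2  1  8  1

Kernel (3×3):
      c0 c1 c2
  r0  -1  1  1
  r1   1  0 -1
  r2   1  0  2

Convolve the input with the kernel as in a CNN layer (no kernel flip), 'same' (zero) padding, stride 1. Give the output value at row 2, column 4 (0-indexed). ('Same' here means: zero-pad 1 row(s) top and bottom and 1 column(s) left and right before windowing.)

The receptive field on the zero-padded input at this output position is [1 8 0 / 2 6 0 / 1 3 0]. Elementwise product with the kernel and sum: 1·-1 + 8·1 + 0·1 + 2·1 + 0·-1 + 1·1 + 0·2.

10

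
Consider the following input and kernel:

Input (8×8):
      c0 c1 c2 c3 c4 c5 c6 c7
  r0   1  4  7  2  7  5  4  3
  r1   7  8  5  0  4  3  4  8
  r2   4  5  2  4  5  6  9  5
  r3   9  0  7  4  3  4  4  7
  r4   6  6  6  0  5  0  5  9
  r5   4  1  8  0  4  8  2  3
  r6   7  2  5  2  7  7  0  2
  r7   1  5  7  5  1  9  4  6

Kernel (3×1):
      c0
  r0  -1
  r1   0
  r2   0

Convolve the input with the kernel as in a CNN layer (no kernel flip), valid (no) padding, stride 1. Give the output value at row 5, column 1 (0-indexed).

The receptive field on the input at this output position is [1 / 2 / 5]. Elementwise product with the kernel and sum: 1·-1.

-1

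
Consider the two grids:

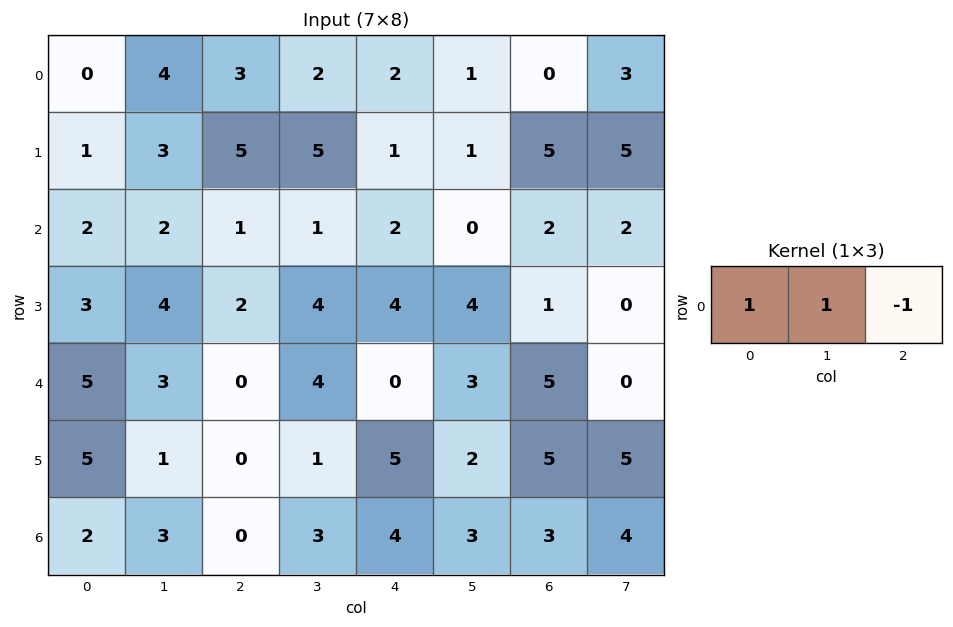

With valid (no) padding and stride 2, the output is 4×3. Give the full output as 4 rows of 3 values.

Output[0,0]: The receptive field on the input at this output position is [0 4 3]. Elementwise product with the kernel and sum: 0·1 + 4·1 + 3·-1.
Output[0,1]: The receptive field on the input at this output position is [3 2 2]. Elementwise product with the kernel and sum: 3·1 + 2·1 + 2·-1.

1 3 3
3 0 0
8 4 -2
5 -1 4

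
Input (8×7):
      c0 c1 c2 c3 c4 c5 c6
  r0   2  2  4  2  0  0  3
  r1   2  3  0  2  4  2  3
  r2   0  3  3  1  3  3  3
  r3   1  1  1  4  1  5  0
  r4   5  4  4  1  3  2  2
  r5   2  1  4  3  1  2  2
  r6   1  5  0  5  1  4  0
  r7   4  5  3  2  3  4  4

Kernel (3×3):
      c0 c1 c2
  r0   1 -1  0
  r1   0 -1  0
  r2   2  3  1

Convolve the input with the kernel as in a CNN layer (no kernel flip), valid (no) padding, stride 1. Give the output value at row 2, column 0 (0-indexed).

22

The receptive field on the input at this output position is [0 3 3 / 1 1 1 / 5 4 4]. Elementwise product with the kernel and sum: 0·1 + 3·-1 + 1·-1 + 5·2 + 4·3 + 4·1.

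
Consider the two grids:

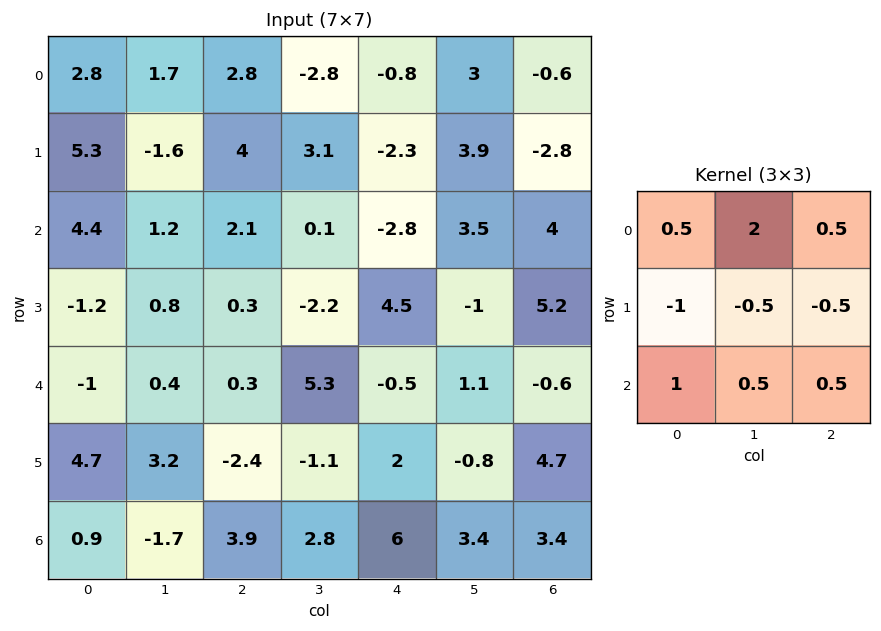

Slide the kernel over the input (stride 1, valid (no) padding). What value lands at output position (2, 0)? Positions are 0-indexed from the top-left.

The receptive field on the input at this output position is [4.4 1.2 2.1 / -1.2 0.8 0.3 / -1 0.4 0.3]. Elementwise product with the kernel and sum: 4.4·0.5 + 1.2·2 + 2.1·0.5 + -1.2·-1 + 0.8·-0.5 + 0.3·-0.5 + -1·1 + 0.4·0.5 + 0.3·0.5.

5.65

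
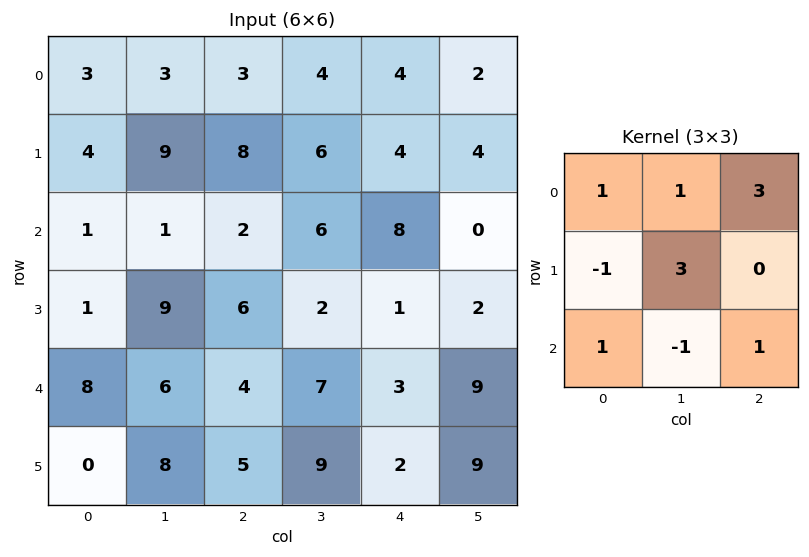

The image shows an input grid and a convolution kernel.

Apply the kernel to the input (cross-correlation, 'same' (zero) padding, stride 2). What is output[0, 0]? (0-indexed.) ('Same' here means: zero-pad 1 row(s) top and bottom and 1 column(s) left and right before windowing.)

14

The receptive field on the zero-padded input at this output position is [0 0 0 / 0 3 3 / 0 4 9]. Elementwise product with the kernel and sum: 0·1 + 0·1 + 0·3 + 0·-1 + 3·3 + 0·1 + 4·-1 + 9·1.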